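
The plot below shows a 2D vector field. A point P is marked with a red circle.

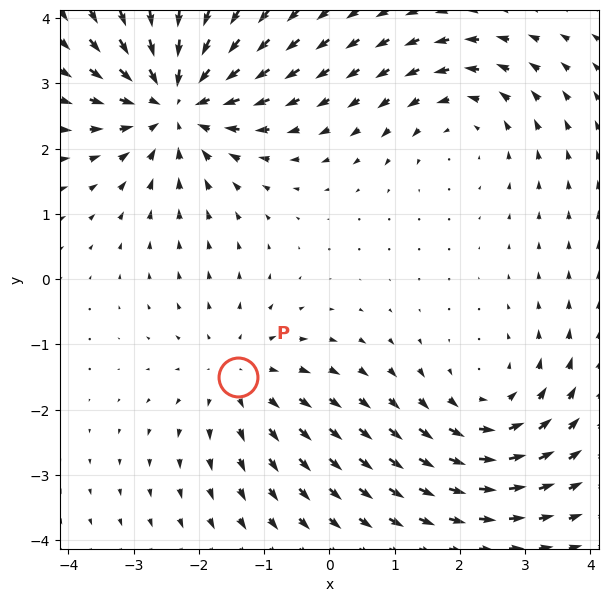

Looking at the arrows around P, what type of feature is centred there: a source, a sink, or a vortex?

source

At P (-1.4, -1.5) the arrows spread outward. Divergence about +3, curl ≈0 — positive divergence with near-zero curl is a source.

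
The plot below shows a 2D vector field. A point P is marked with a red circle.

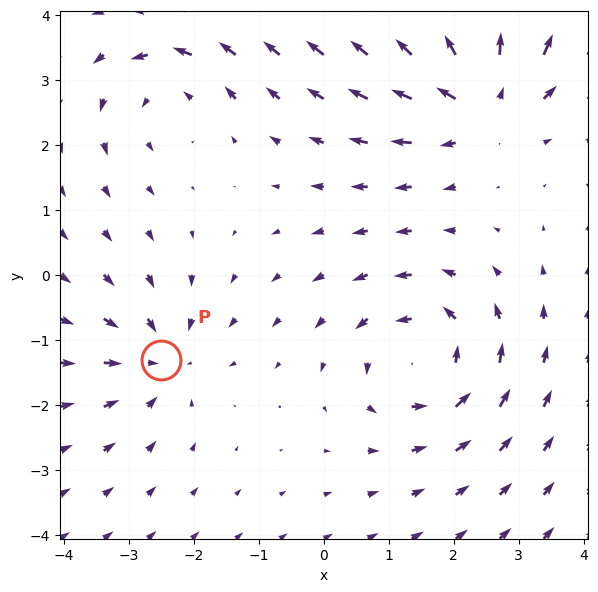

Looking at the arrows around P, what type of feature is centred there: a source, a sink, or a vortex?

sink

At P (-2.5, -1.3) the arrows converge inward. Divergence about -4, curl ≈0 — negative divergence with near-zero curl is a sink.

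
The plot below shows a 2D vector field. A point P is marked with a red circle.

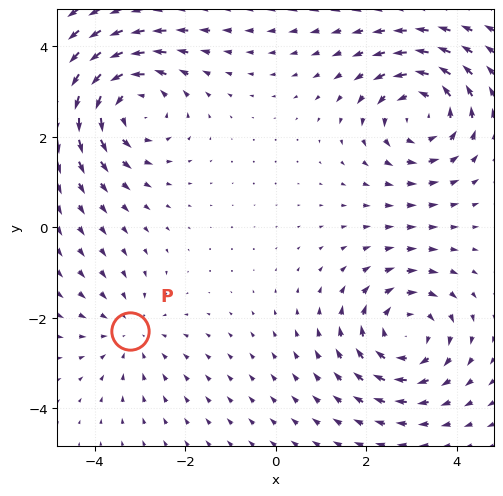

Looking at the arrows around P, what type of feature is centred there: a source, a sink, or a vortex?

sink

At P (-3.2, -2.3) the arrows converge inward. Divergence about -2, curl ≈0 — negative divergence with near-zero curl is a sink.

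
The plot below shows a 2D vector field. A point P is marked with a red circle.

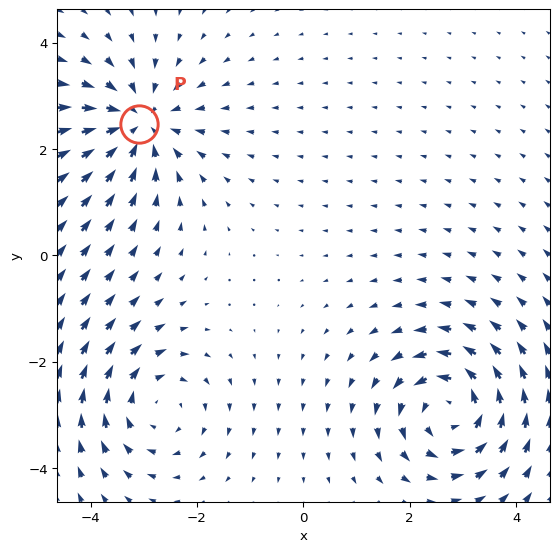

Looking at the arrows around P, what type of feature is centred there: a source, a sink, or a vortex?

At P (-3.1, 2.5) the arrows converge inward. Divergence about -5, curl ≈0 — negative divergence with near-zero curl is a sink.

sink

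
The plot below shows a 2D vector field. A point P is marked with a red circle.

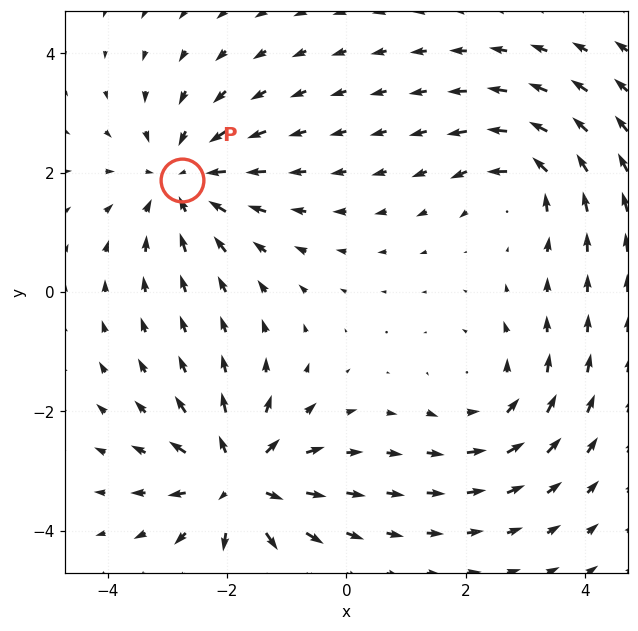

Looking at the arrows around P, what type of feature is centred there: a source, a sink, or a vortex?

At P (-2.8, 1.9) the arrows converge inward. Divergence about -4, curl ≈0 — negative divergence with near-zero curl is a sink.

sink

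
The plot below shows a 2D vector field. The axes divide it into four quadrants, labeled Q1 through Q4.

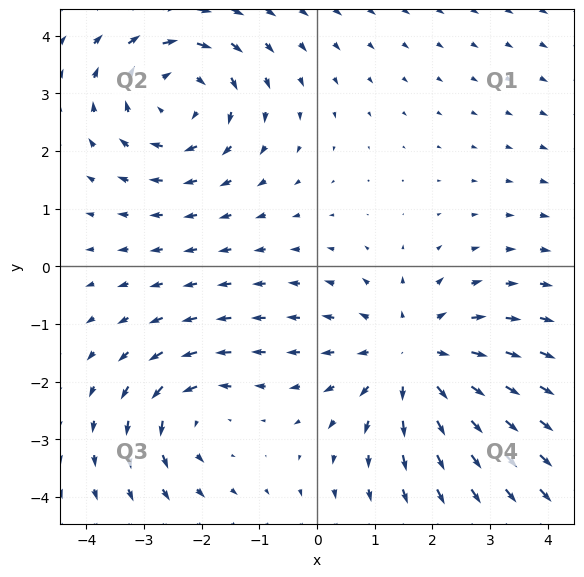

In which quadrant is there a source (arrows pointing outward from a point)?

Q4

The source sits at approximately (1.7, -1.6), which lies in quadrant Q4. The divergence there is about +4, positive as expected for a source.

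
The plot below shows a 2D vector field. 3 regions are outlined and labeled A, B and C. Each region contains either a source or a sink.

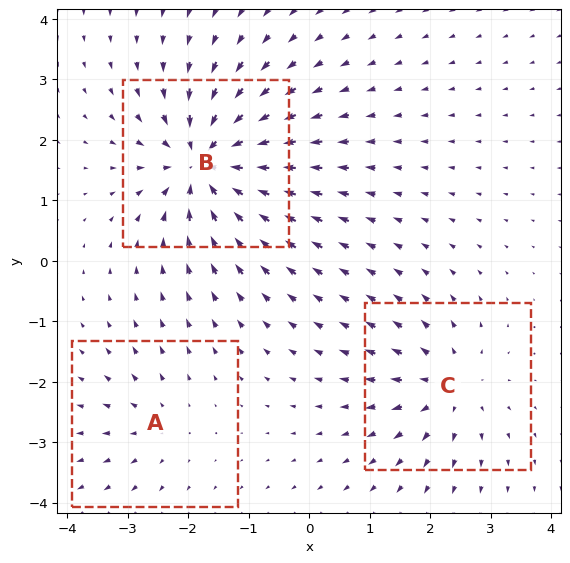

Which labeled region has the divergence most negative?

B

Divergence at each region's feature centre — A: about +2, B: about -6, C: about +4. Region B is most negative.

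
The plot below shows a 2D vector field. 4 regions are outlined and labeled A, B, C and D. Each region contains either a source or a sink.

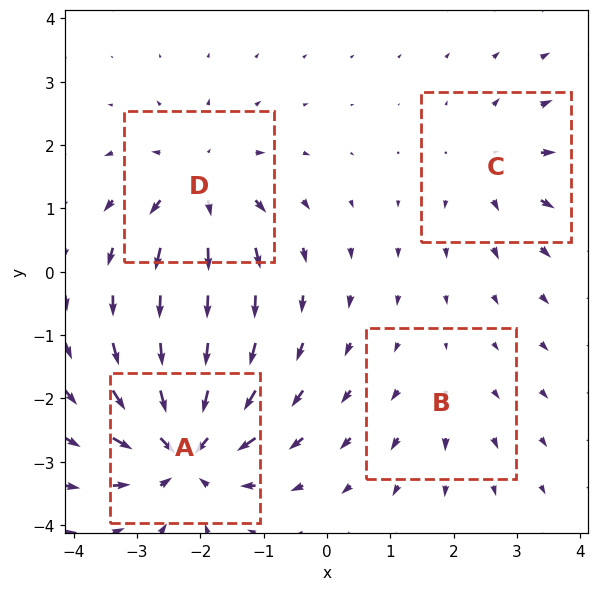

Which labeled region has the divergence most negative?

Divergence at each region's feature centre — A: about -8, B: about +2, C: about +4, D: about +6. Region A is most negative.

A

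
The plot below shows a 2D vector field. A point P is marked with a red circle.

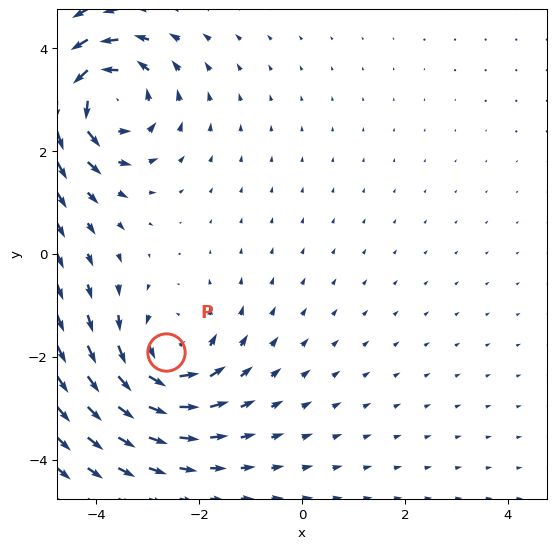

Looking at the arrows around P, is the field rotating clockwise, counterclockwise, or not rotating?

Near P at (-2.6, -1.9) the arrows circulate counterclockwise. The curl (z-component) there is about +4; positive curl means counterclockwise rotation.

counterclockwise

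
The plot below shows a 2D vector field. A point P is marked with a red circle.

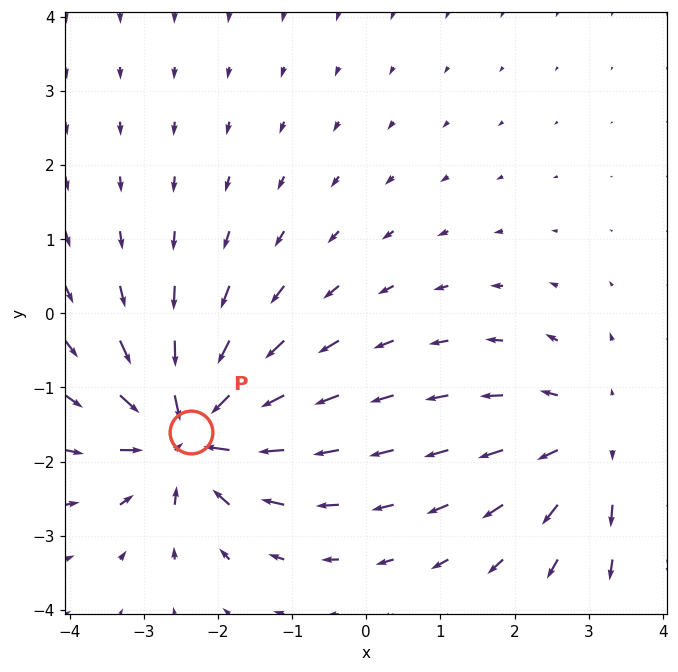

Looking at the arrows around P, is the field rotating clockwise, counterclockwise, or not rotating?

Near P at (-2.4, -1.6) the arrows show no circulation. The curl there is ≈0.

not rotating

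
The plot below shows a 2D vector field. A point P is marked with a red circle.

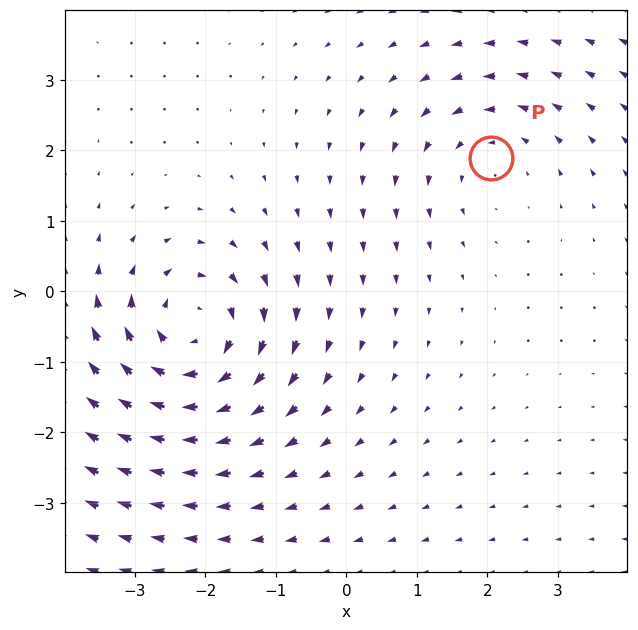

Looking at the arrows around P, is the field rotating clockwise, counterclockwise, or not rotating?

Near P at (2.0, 1.9) the arrows circulate counterclockwise. The curl (z-component) there is about +2; positive curl means counterclockwise rotation.

counterclockwise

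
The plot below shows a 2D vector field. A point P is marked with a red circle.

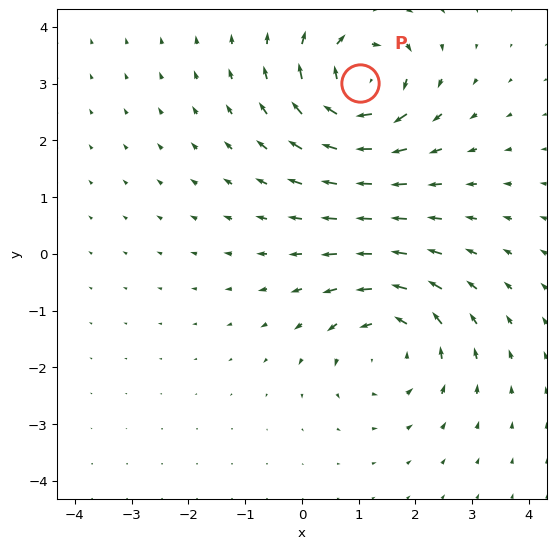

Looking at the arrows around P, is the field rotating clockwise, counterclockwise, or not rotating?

clockwise

Near P at (1.0, 3.0) the arrows circulate clockwise. The curl (z-component) there is about -6; negative curl means clockwise rotation.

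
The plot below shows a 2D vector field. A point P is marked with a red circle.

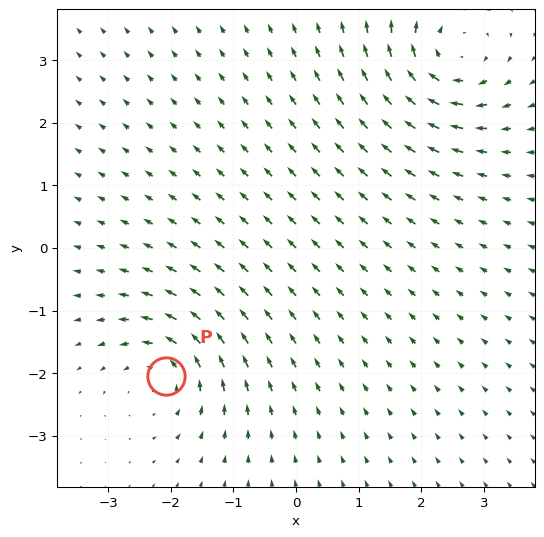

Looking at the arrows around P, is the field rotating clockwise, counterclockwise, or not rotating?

counterclockwise

Near P at (-2.1, -2.0) the arrows circulate counterclockwise. The curl (z-component) there is about +5; positive curl means counterclockwise rotation.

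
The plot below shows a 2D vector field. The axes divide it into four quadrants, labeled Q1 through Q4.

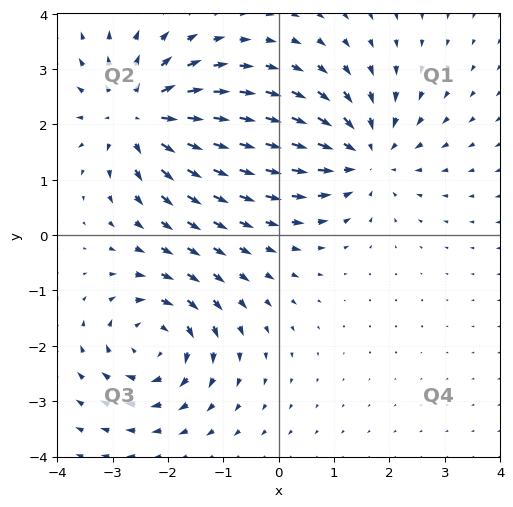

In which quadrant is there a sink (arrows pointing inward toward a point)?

Q1

The sink sits at approximately (1.5, 1.4), which lies in quadrant Q1. The divergence there is about -4, negative as expected for a sink.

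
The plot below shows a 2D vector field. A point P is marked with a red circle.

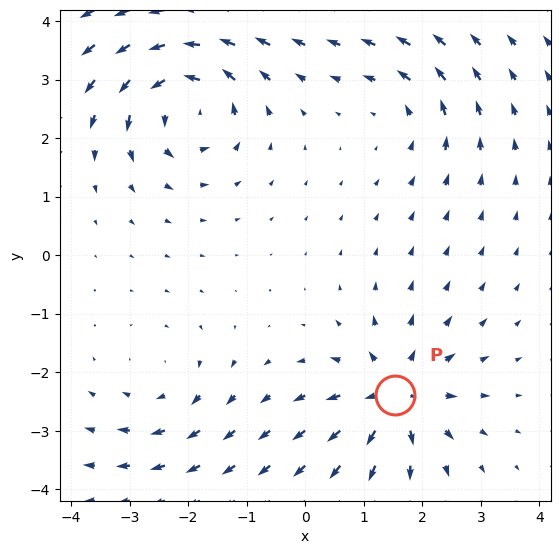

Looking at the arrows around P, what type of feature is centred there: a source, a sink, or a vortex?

At P (1.5, -2.4) the arrows spread outward. Divergence about +6, curl ≈0 — positive divergence with near-zero curl is a source.

source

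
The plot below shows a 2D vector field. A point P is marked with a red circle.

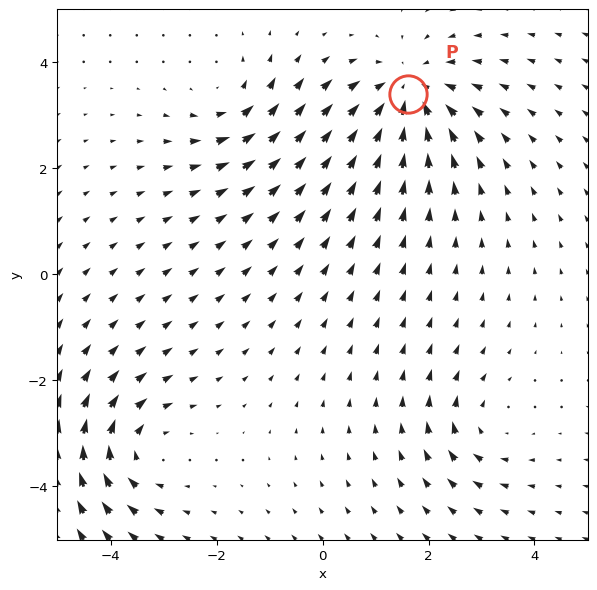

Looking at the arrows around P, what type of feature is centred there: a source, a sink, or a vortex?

sink

At P (1.6, 3.4) the arrows converge inward. Divergence about -4, curl ≈0 — negative divergence with near-zero curl is a sink.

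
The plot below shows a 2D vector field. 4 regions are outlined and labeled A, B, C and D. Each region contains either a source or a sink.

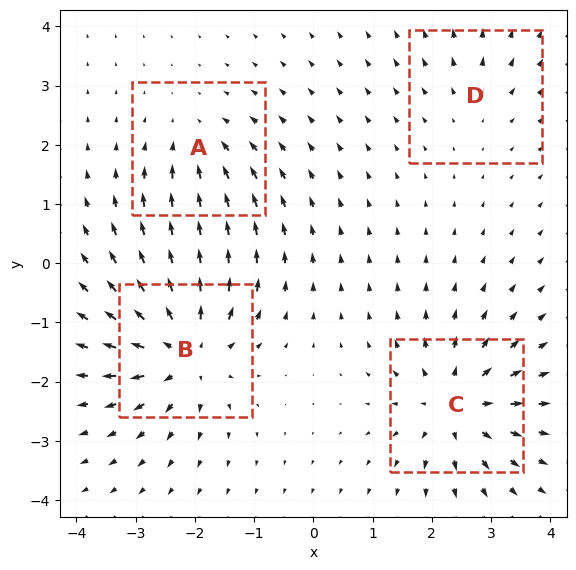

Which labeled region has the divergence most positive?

Divergence at each region's feature centre — A: about -4, B: about +8, C: about +7, D: about +2. Region B is most positive.

B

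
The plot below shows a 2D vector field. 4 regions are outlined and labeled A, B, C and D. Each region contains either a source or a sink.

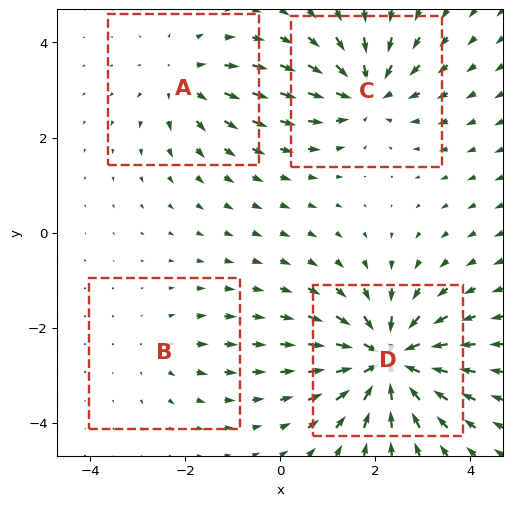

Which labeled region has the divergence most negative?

D

Divergence at each region's feature centre — A: about +4, B: about +2, C: about -5, D: about -8. Region D is most negative.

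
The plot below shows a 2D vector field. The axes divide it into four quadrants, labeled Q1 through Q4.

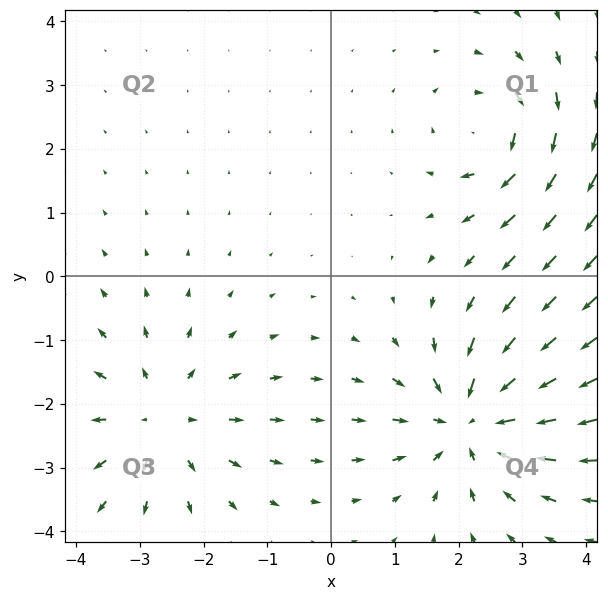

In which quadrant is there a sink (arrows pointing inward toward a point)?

Q4

The sink sits at approximately (2.2, -2.3), which lies in quadrant Q4. The divergence there is about -5, negative as expected for a sink.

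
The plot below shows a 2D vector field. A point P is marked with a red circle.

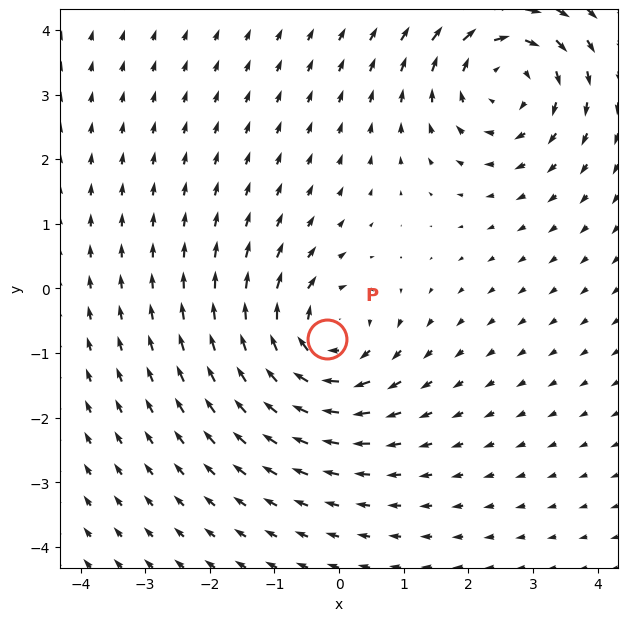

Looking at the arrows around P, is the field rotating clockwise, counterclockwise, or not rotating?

Near P at (-0.2, -0.8) the arrows circulate clockwise. The curl (z-component) there is about -5; negative curl means clockwise rotation.

clockwise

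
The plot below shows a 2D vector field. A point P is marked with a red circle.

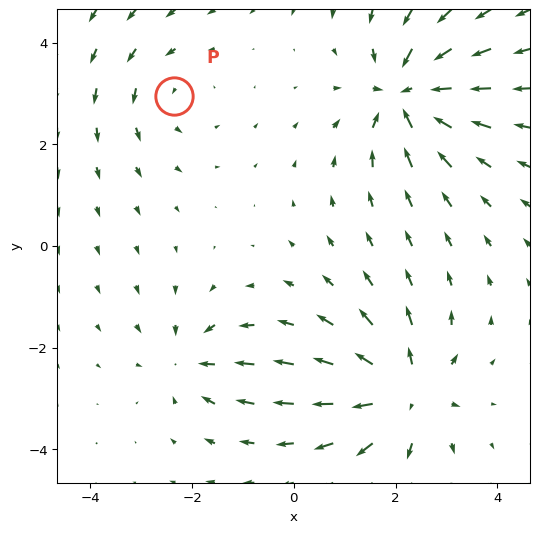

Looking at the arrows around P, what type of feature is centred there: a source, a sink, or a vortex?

At P (-2.4, 3.0) the arrows circulate counterclockwise. Divergence ≈0, curl about +2 — near-zero divergence with nonzero curl is a vortex.

vortex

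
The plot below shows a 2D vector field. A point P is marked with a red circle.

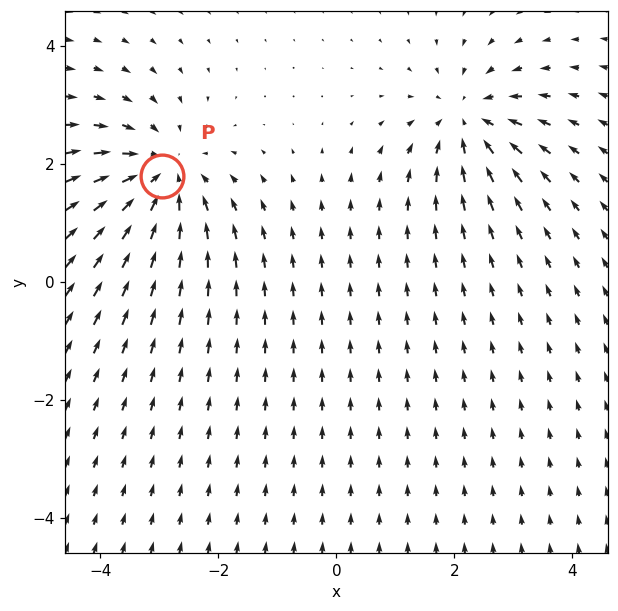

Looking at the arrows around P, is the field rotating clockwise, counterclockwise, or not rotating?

not rotating

Near P at (-3.0, 1.8) the arrows show no circulation. The curl there is ≈0.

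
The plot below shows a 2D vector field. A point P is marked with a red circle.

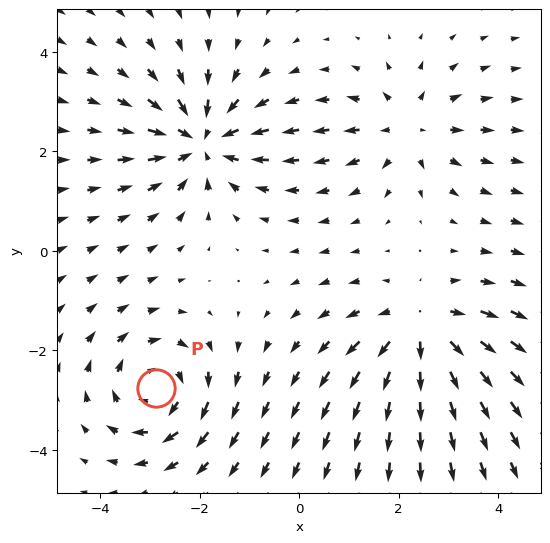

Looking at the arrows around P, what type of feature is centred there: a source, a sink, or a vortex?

vortex

At P (-2.9, -2.8) the arrows circulate clockwise. Divergence ≈0, curl about -4 — near-zero divergence with nonzero curl is a vortex.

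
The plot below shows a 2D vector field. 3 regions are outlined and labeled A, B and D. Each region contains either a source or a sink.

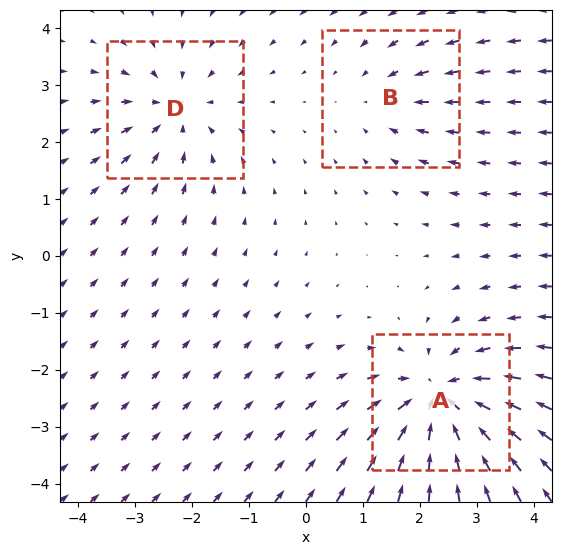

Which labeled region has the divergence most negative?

Divergence at each region's feature centre — A: about -5, B: about -2, D: about -3. Region A is most negative.

A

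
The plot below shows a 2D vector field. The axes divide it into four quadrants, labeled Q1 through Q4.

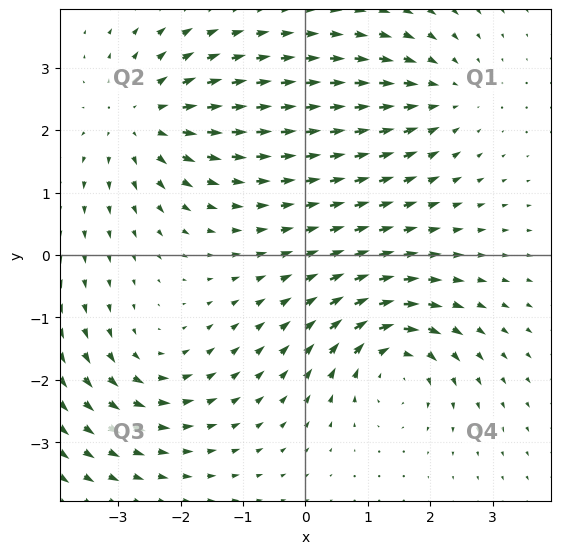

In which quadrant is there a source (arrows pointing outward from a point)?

The source sits at approximately (-2.6, 2.2), which lies in quadrant Q2. The divergence there is about +4, positive as expected for a source.

Q2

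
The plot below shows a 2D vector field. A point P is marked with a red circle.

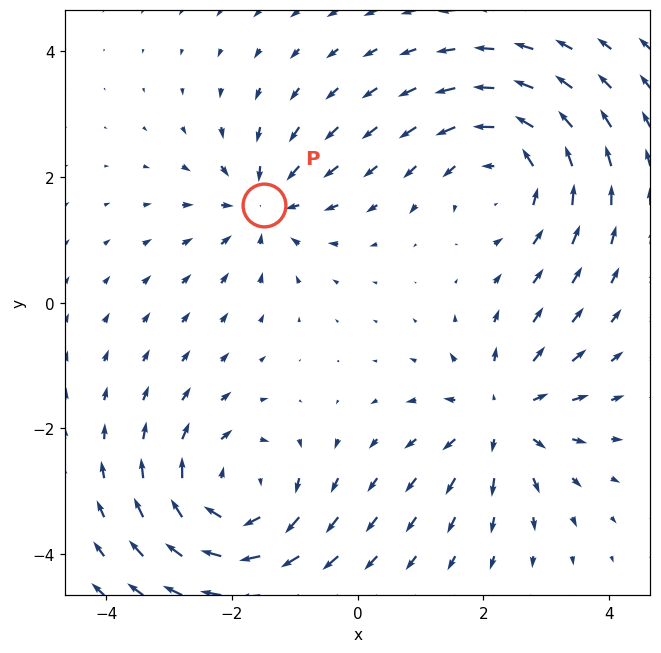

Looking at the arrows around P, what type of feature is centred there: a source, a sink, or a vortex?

At P (-1.5, 1.6) the arrows converge inward. Divergence about -4, curl ≈0 — negative divergence with near-zero curl is a sink.

sink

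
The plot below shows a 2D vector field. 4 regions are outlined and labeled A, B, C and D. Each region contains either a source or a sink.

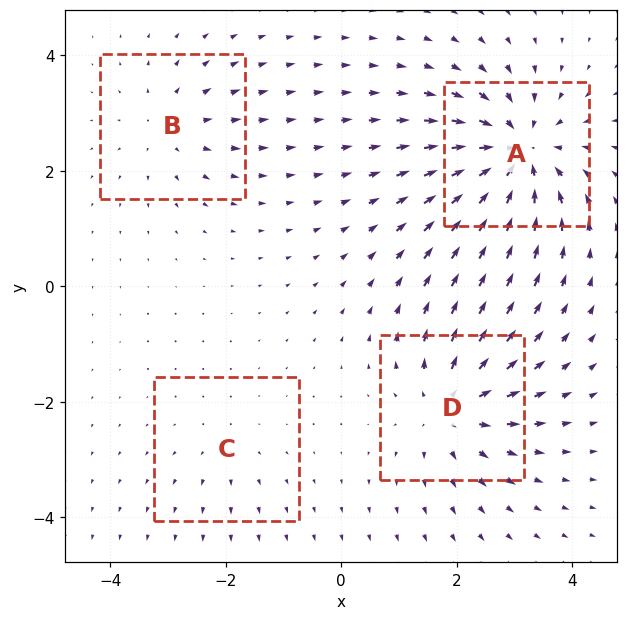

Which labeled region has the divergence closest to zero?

C

Divergence at each region's feature centre — A: about -8, B: about +4, C: about +2, D: about +6. Region C is closest to zero.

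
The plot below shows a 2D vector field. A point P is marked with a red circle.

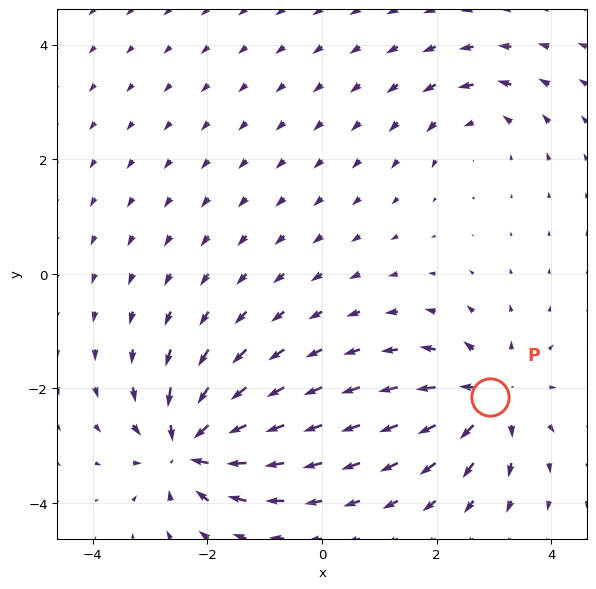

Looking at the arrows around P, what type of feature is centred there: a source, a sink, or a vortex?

source

At P (2.9, -2.2) the arrows spread outward. Divergence about +5, curl ≈0 — positive divergence with near-zero curl is a source.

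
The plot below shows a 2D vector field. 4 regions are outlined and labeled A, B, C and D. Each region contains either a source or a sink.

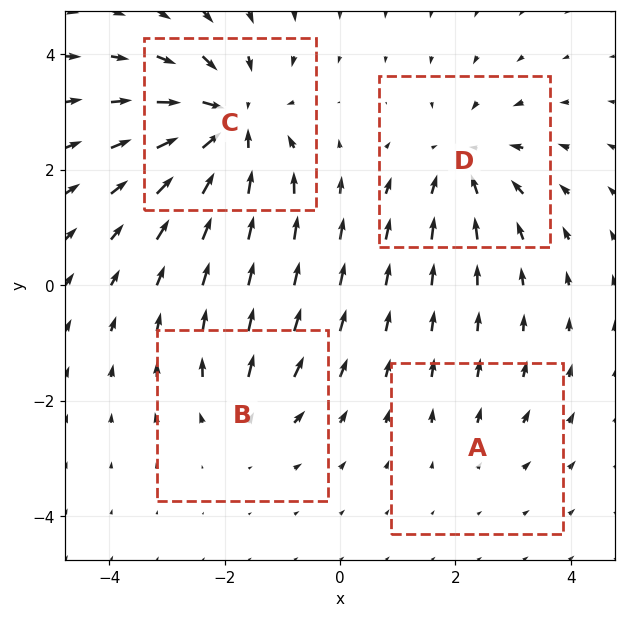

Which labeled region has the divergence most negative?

C

Divergence at each region's feature centre — A: about +2, B: about +3, C: about -7, D: about -5. Region C is most negative.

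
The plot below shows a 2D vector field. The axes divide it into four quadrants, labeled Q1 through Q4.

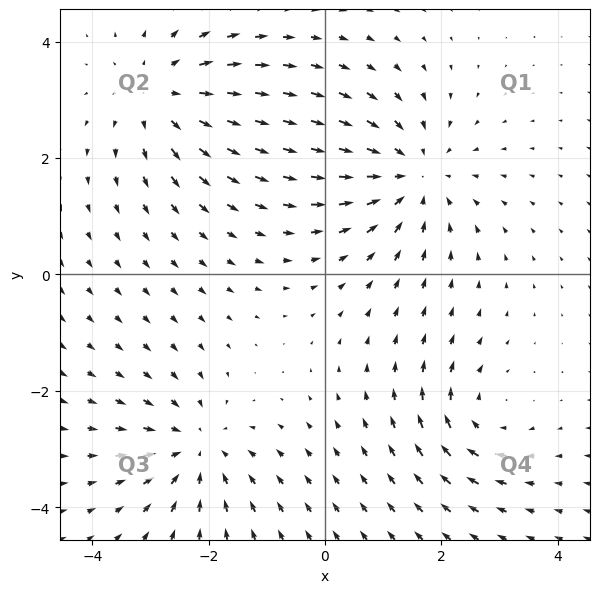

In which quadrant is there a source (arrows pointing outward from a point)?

The source sits at approximately (-2.8, 3.1), which lies in quadrant Q2. The divergence there is about +4, positive as expected for a source.

Q2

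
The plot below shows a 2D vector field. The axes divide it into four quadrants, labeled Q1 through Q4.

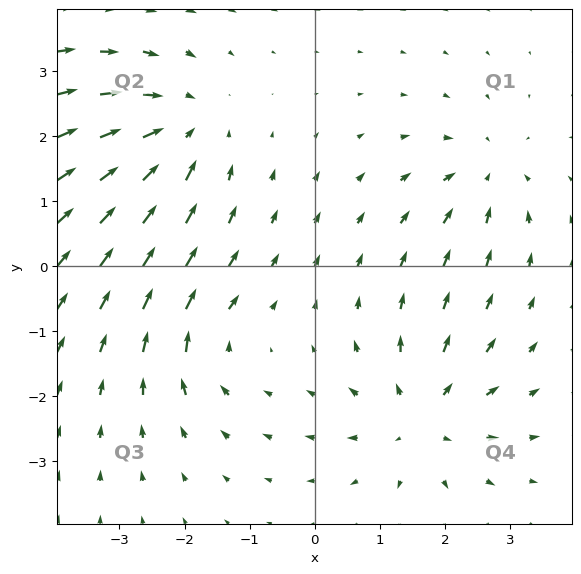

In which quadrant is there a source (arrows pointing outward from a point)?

Q4

The source sits at approximately (1.6, -2.3), which lies in quadrant Q4. The divergence there is about +5, positive as expected for a source.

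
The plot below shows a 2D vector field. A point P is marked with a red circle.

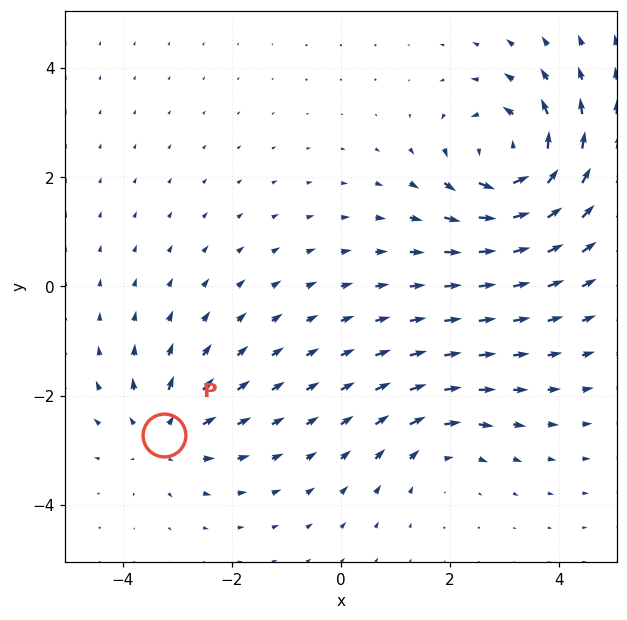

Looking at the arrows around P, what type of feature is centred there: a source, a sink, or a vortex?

source

At P (-3.2, -2.7) the arrows spread outward. Divergence about +3, curl ≈0 — positive divergence with near-zero curl is a source.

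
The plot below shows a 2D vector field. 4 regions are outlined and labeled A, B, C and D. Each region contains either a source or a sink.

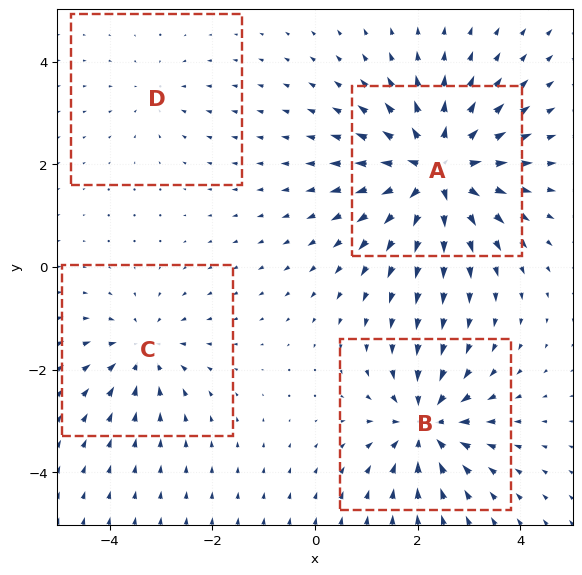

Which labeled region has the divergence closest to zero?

D

Divergence at each region's feature centre — A: about +8, B: about -6, C: about -4, D: about -2. Region D is closest to zero.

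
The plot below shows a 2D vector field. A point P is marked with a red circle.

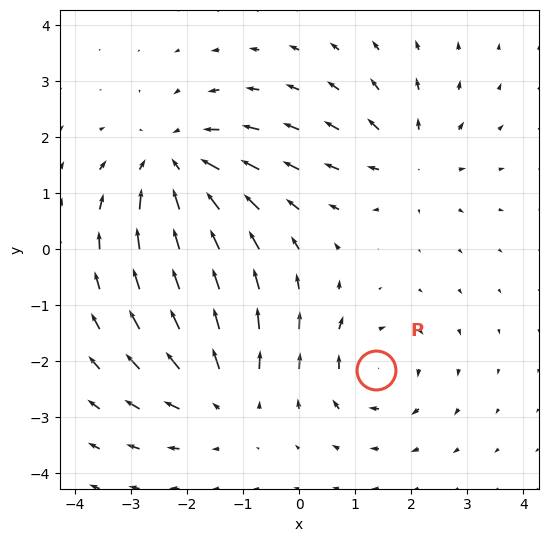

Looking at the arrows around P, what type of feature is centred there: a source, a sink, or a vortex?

vortex

At P (1.4, -2.2) the arrows circulate clockwise. Divergence ≈0, curl about -4 — near-zero divergence with nonzero curl is a vortex.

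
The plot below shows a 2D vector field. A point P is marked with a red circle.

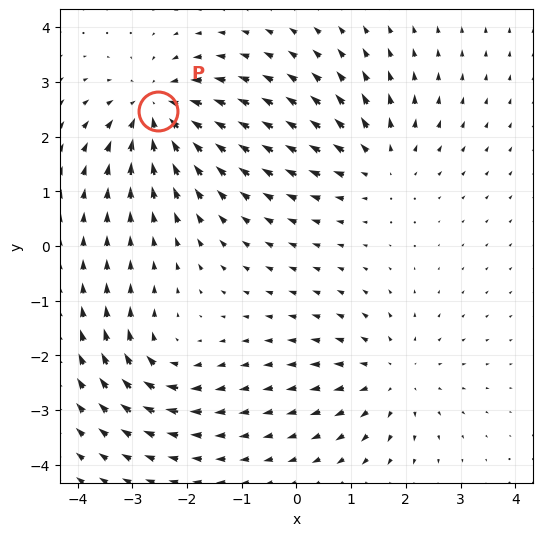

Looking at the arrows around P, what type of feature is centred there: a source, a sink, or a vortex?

sink

At P (-2.5, 2.5) the arrows converge inward. Divergence about -6, curl ≈0 — negative divergence with near-zero curl is a sink.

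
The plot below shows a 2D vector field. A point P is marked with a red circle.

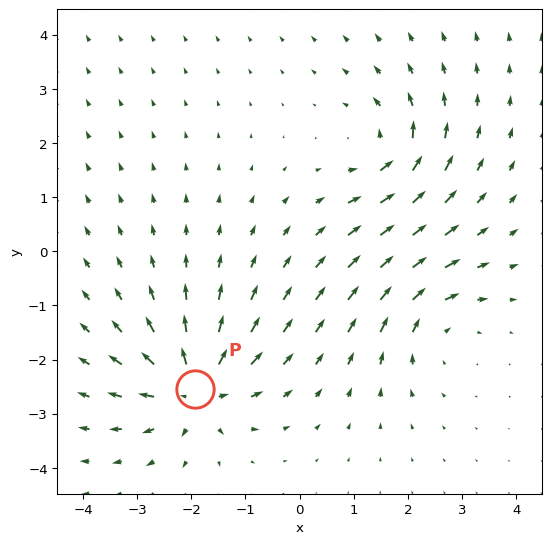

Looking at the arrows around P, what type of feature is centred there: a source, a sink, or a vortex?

source

At P (-1.9, -2.5) the arrows spread outward. Divergence about +6, curl ≈0 — positive divergence with near-zero curl is a source.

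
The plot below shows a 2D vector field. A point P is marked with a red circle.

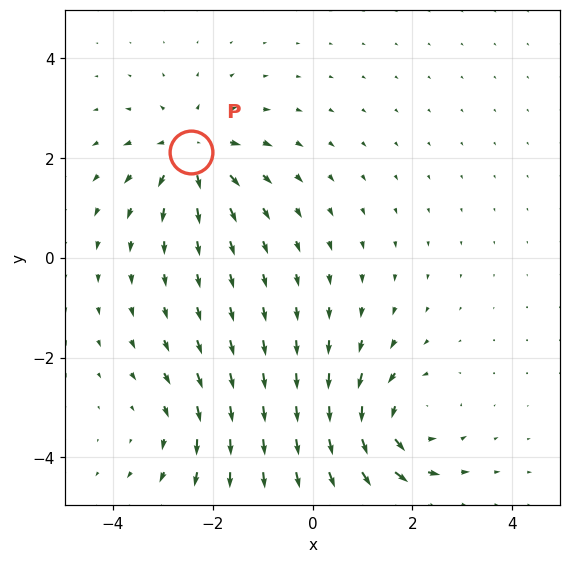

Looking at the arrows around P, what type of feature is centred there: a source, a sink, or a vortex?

source

At P (-2.4, 2.1) the arrows spread outward. Divergence about +4, curl ≈0 — positive divergence with near-zero curl is a source.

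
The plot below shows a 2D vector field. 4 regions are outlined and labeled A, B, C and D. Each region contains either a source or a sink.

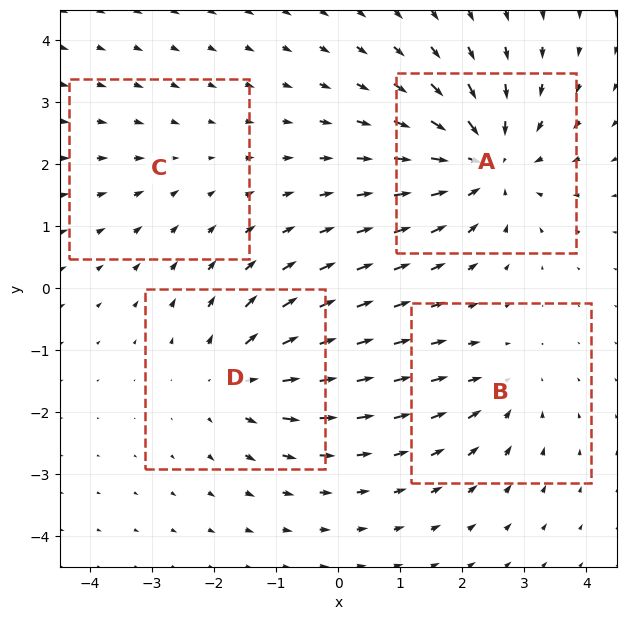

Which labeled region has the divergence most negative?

A

Divergence at each region's feature centre — A: about -6, B: about -3, C: about -2, D: about +5. Region A is most negative.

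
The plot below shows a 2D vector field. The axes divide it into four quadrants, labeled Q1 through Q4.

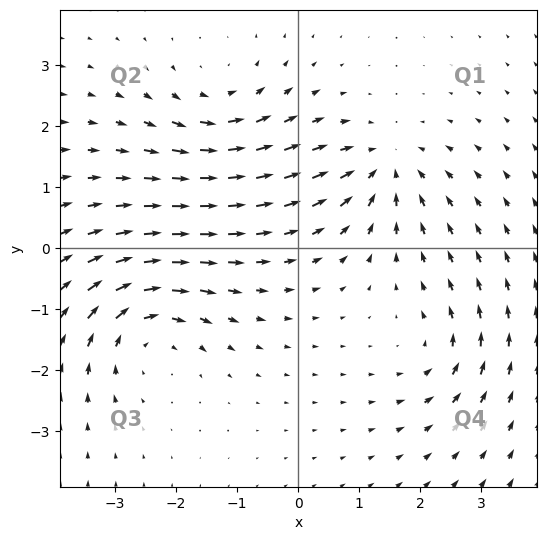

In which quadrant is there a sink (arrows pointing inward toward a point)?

The sink sits at approximately (1.4, 1.3), which lies in quadrant Q1. The divergence there is about -5, negative as expected for a sink.

Q1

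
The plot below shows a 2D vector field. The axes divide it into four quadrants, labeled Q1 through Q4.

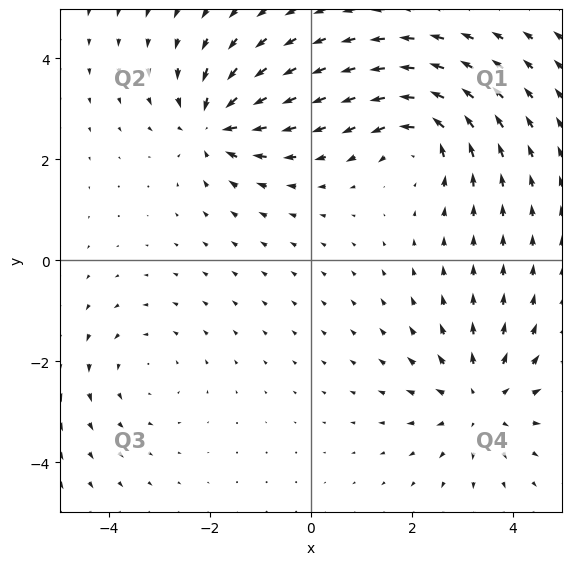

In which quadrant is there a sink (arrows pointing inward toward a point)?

The sink sits at approximately (-1.9, 2.7), which lies in quadrant Q2. The divergence there is about -6, negative as expected for a sink.

Q2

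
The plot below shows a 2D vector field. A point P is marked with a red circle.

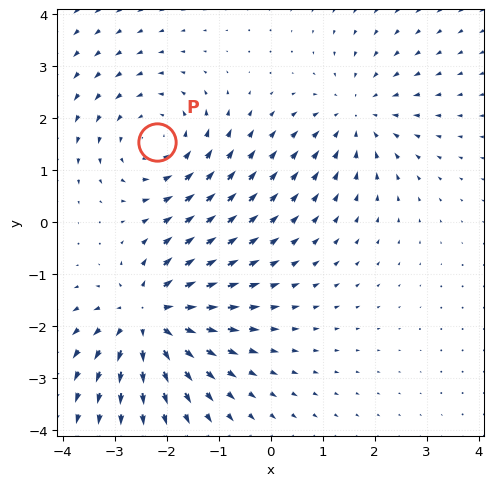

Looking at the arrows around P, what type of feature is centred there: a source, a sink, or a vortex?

vortex

At P (-2.2, 1.5) the arrows circulate counterclockwise. Divergence ≈0, curl about +3 — near-zero divergence with nonzero curl is a vortex.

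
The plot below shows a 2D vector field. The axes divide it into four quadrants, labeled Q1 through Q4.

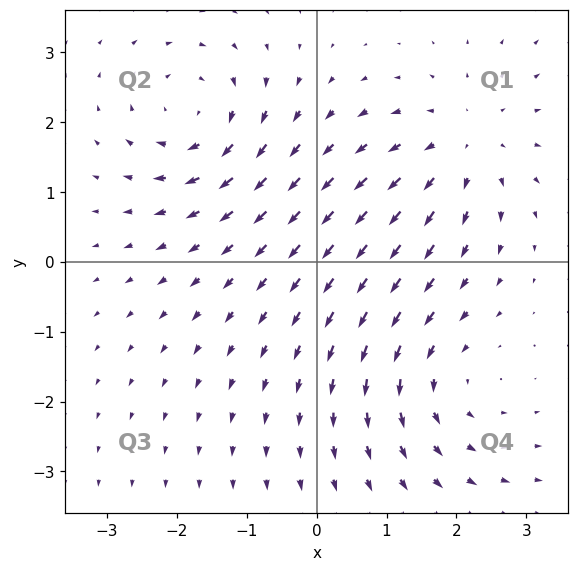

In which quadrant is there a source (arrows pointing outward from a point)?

The source sits at approximately (2.1, 1.7), which lies in quadrant Q1. The divergence there is about +4, positive as expected for a source.

Q1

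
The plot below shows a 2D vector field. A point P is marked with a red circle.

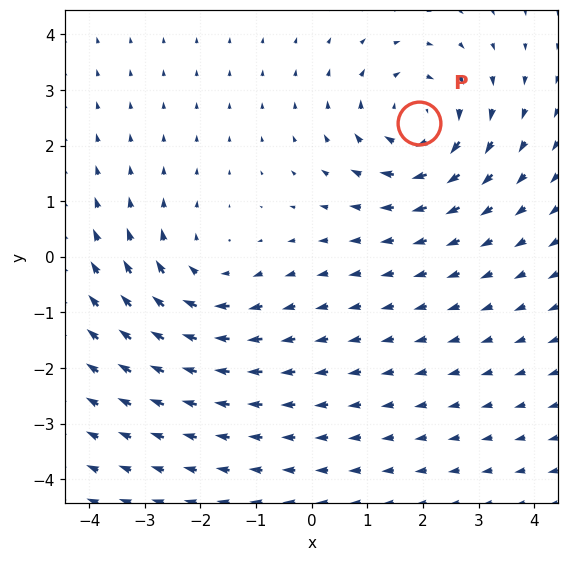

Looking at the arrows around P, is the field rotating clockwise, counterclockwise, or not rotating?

clockwise

Near P at (1.9, 2.4) the arrows circulate clockwise. The curl (z-component) there is about -5; negative curl means clockwise rotation.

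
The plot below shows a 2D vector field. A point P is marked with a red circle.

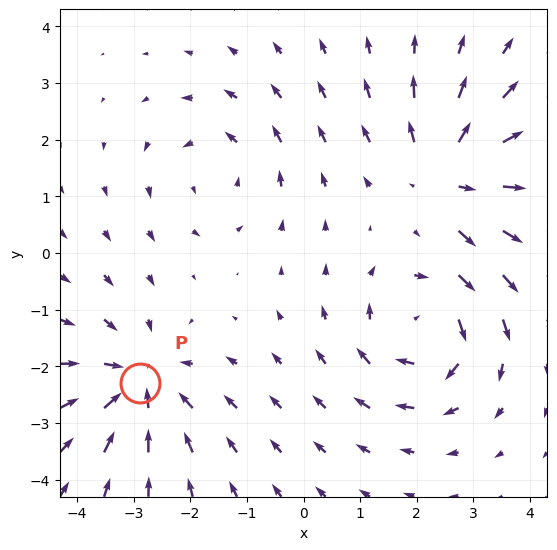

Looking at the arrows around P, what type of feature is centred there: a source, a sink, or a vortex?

At P (-2.9, -2.3) the arrows converge inward. Divergence about -5, curl ≈0 — negative divergence with near-zero curl is a sink.

sink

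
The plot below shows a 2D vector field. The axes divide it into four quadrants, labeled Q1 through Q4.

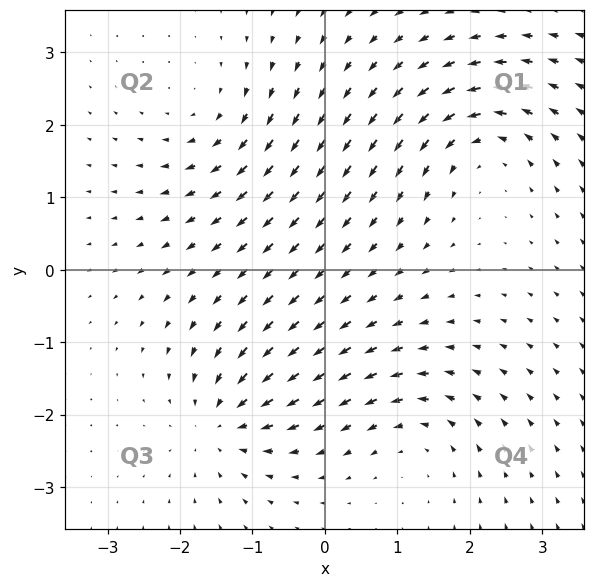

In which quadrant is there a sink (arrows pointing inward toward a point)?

Q3

The sink sits at approximately (-1.4, -2.1), which lies in quadrant Q3. The divergence there is about -4, negative as expected for a sink.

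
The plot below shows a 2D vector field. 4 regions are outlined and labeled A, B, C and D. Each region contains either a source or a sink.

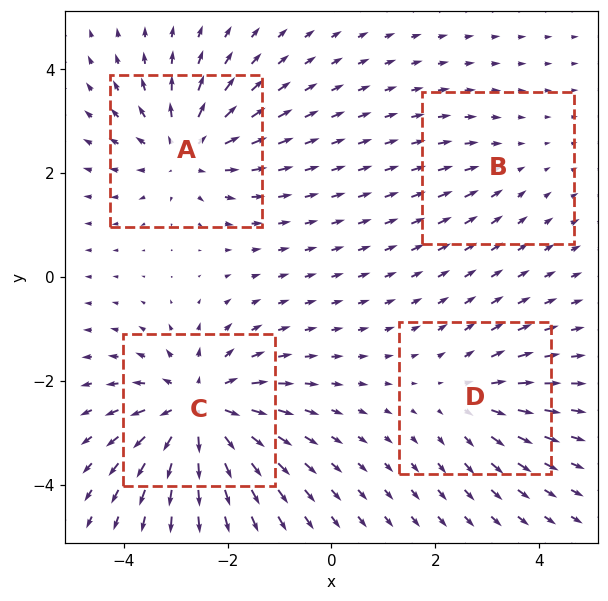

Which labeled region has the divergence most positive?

C

Divergence at each region's feature centre — A: about +5, B: about -2, C: about +7, D: about +3. Region C is most positive.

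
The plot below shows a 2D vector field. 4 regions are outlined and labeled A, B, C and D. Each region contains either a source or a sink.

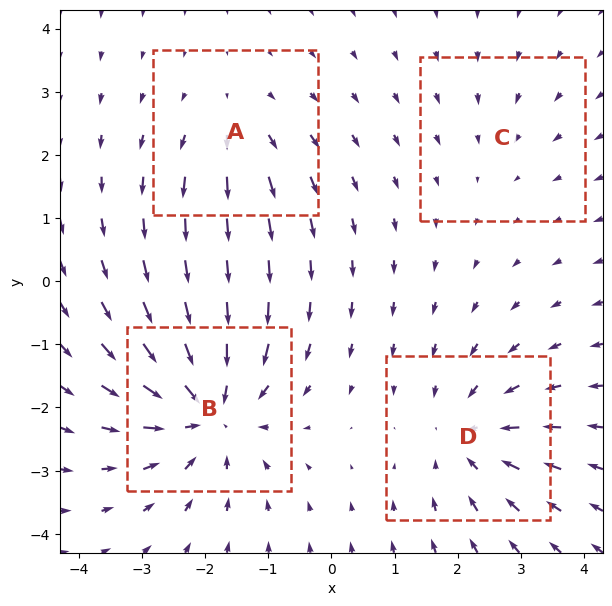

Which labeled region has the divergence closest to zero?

Divergence at each region's feature centre — A: about +3, B: about -7, C: about -2, D: about -5. Region C is closest to zero.

C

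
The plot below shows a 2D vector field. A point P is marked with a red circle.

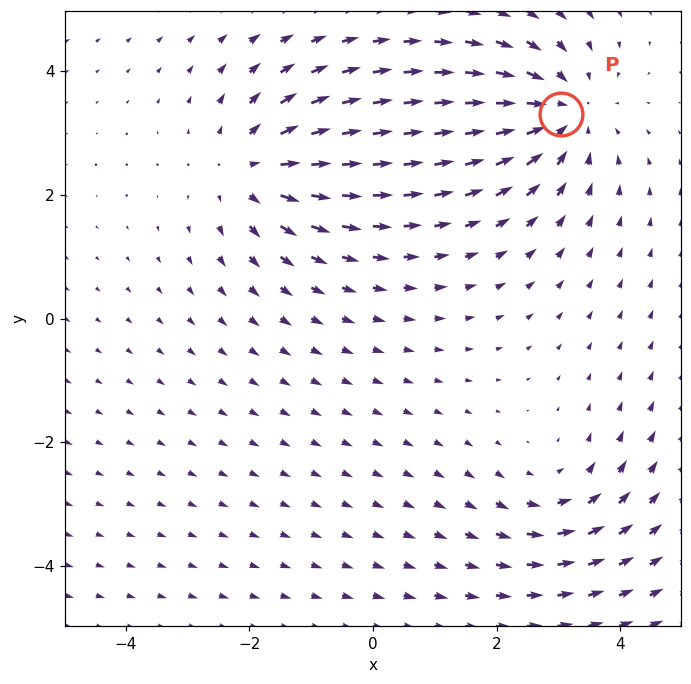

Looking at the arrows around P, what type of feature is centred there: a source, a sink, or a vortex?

At P (3.0, 3.3) the arrows converge inward. Divergence about -4, curl ≈0 — negative divergence with near-zero curl is a sink.

sink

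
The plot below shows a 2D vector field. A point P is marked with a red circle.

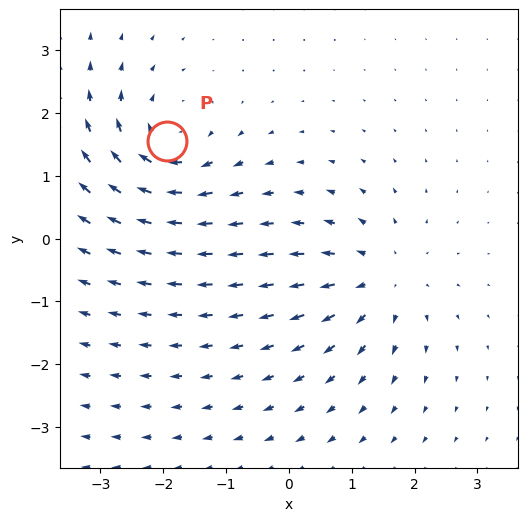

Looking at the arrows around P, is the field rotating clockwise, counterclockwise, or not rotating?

clockwise

Near P at (-1.9, 1.6) the arrows circulate clockwise. The curl (z-component) there is about -5; negative curl means clockwise rotation.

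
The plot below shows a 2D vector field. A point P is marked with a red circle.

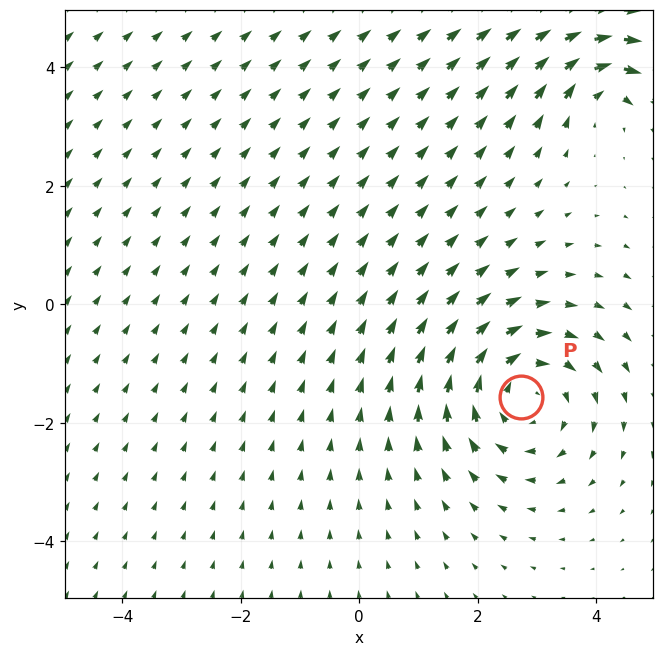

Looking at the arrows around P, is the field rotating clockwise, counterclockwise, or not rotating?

clockwise

Near P at (2.7, -1.6) the arrows circulate clockwise. The curl (z-component) there is about -4; negative curl means clockwise rotation.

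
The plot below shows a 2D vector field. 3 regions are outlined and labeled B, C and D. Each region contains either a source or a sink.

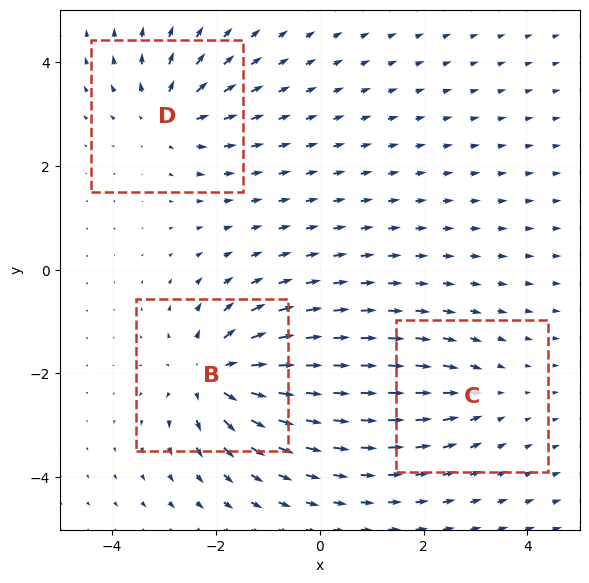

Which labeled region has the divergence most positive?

Divergence at each region's feature centre — B: about +6, C: about -2, D: about +4. Region B is most positive.

B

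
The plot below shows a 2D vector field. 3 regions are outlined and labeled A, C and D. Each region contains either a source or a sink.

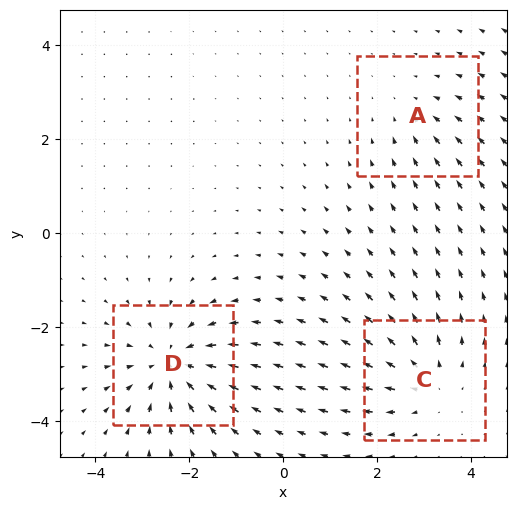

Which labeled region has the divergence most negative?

Divergence at each region's feature centre — A: about -2, C: about +3, D: about -5. Region D is most negative.

D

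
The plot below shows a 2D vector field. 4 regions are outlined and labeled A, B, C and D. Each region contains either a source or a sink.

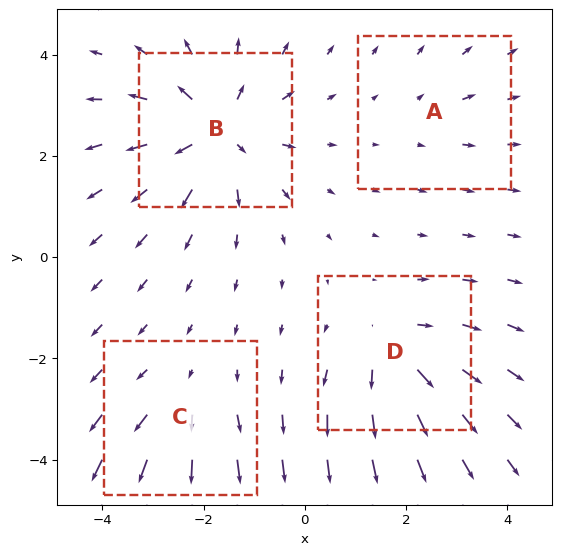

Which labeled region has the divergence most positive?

Divergence at each region's feature centre — A: about +2, B: about +7, C: about +3, D: about +5. Region B is most positive.

B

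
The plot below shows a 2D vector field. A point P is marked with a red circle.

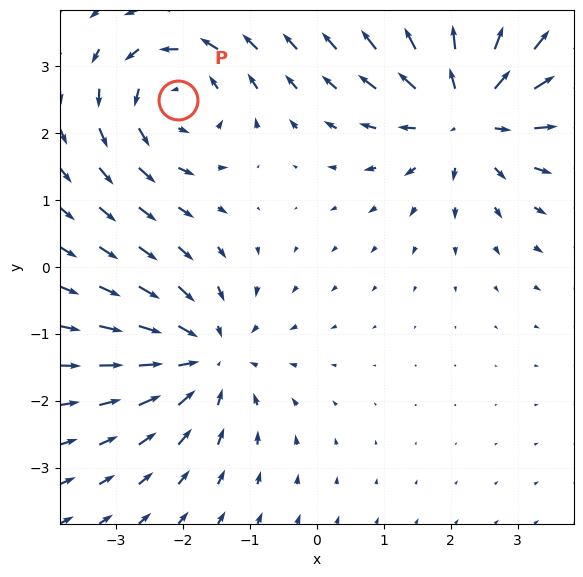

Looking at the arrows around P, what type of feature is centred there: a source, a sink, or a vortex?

At P (-2.1, 2.5) the arrows circulate counterclockwise. Divergence ≈0, curl about +3 — near-zero divergence with nonzero curl is a vortex.

vortex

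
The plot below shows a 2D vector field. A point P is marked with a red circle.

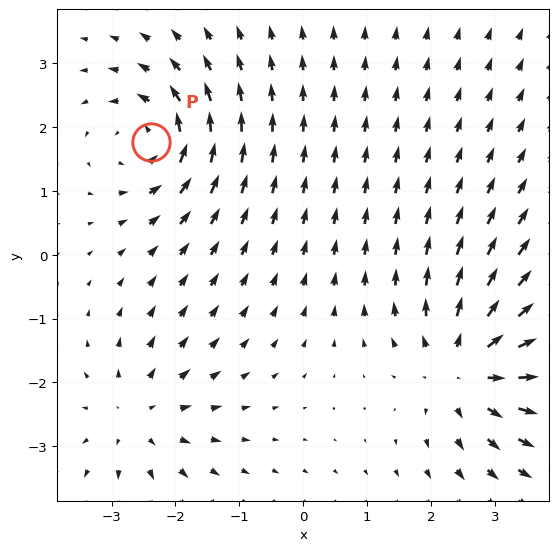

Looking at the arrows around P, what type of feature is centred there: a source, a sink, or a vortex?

At P (-2.4, 1.8) the arrows circulate counterclockwise. Divergence ≈0, curl about +4 — near-zero divergence with nonzero curl is a vortex.

vortex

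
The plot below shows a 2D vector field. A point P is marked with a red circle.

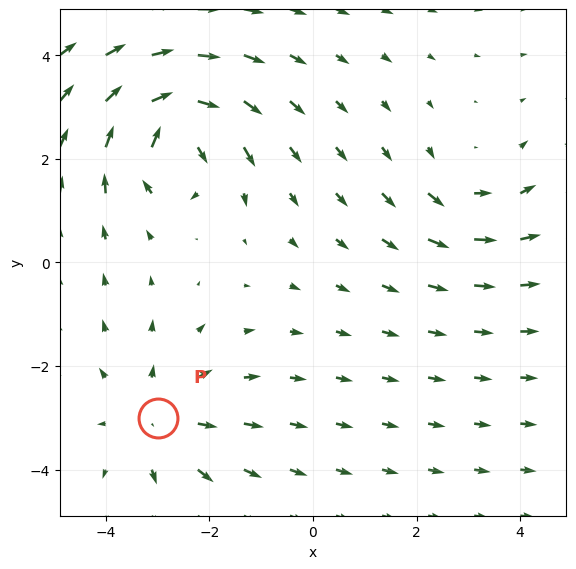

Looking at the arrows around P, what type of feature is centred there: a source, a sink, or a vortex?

At P (-3.0, -3.0) the arrows spread outward. Divergence about +3, curl ≈0 — positive divergence with near-zero curl is a source.

source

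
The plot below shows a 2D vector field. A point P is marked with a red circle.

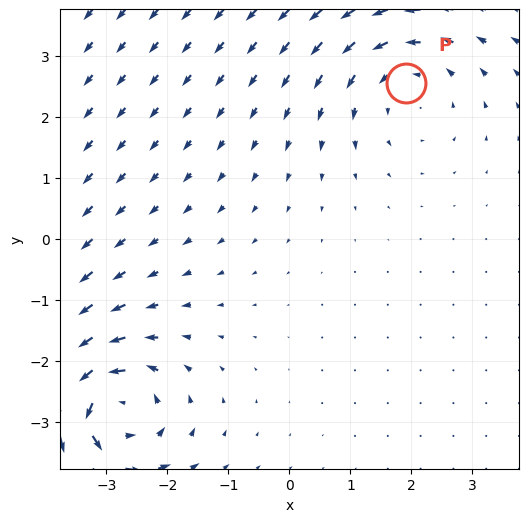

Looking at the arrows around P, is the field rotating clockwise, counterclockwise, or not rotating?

Near P at (1.9, 2.6) the arrows circulate counterclockwise. The curl (z-component) there is about +2; positive curl means counterclockwise rotation.

counterclockwise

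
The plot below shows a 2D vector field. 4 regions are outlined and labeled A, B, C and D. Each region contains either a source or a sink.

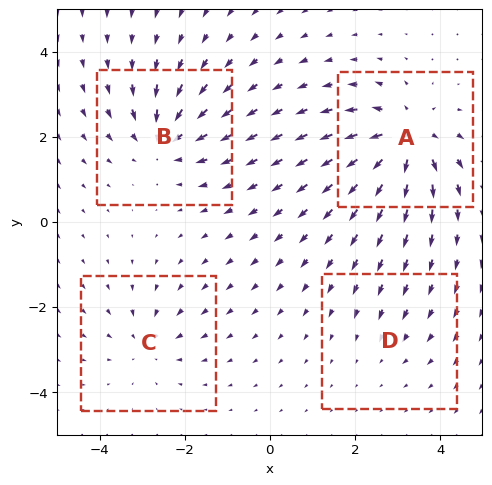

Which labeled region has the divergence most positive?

A

Divergence at each region's feature centre — A: about +7, B: about -5, C: about -4, D: about -2. Region A is most positive.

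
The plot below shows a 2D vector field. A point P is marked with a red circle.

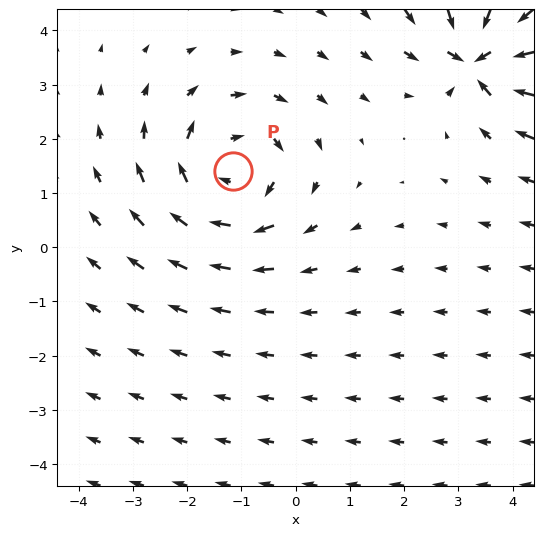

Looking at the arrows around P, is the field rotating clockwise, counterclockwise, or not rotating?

Near P at (-1.2, 1.4) the arrows circulate clockwise. The curl (z-component) there is about -5; negative curl means clockwise rotation.

clockwise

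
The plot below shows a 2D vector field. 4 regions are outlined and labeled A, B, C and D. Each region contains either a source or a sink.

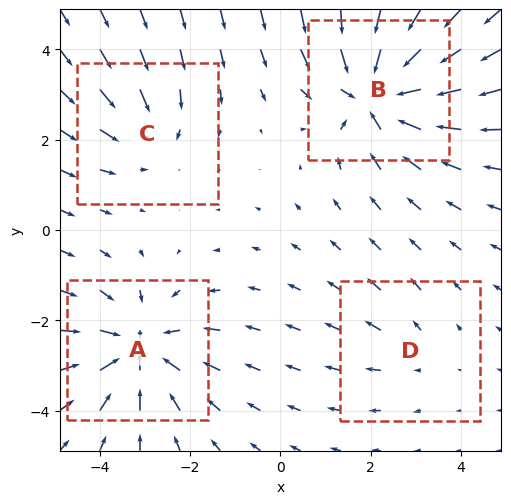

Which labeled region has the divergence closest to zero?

Divergence at each region's feature centre — A: about -5, B: about -6, C: about -3, D: about +2. Region D is closest to zero.

D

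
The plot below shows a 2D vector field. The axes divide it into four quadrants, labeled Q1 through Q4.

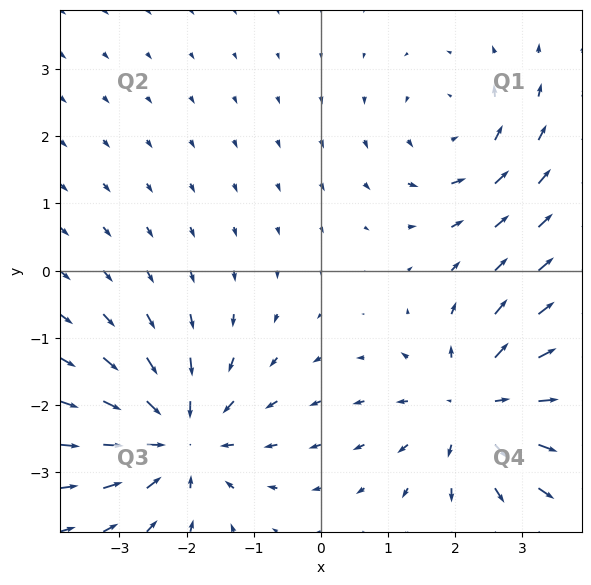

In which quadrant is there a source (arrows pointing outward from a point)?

The source sits at approximately (2.3, -2.0), which lies in quadrant Q4. The divergence there is about +4, positive as expected for a source.

Q4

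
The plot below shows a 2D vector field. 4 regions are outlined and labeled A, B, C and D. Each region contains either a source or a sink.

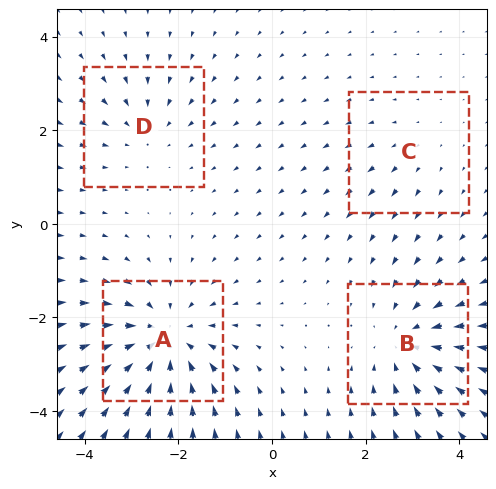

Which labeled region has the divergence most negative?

A

Divergence at each region's feature centre — A: about -6, B: about -5, C: about +2, D: about -3. Region A is most negative.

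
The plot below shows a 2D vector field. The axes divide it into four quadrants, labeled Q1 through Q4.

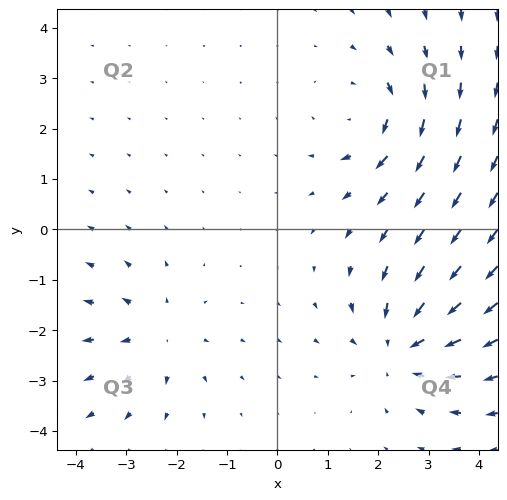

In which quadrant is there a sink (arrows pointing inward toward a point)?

The sink sits at approximately (2.5, -2.3), which lies in quadrant Q4. The divergence there is about -4, negative as expected for a sink.

Q4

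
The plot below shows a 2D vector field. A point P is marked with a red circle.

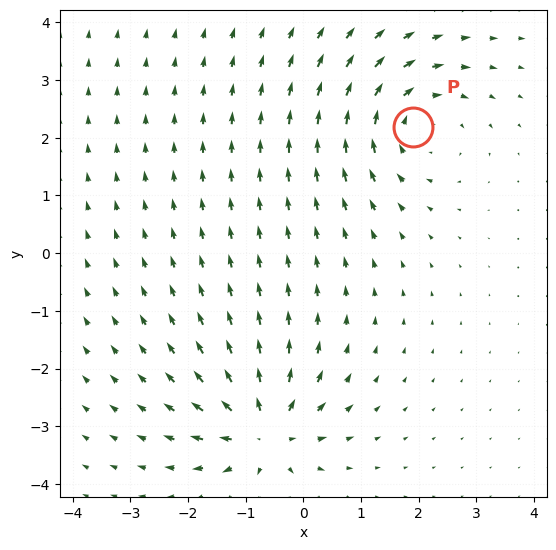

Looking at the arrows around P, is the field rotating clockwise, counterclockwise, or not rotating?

Near P at (1.9, 2.2) the arrows circulate clockwise. The curl (z-component) there is about -4; negative curl means clockwise rotation.

clockwise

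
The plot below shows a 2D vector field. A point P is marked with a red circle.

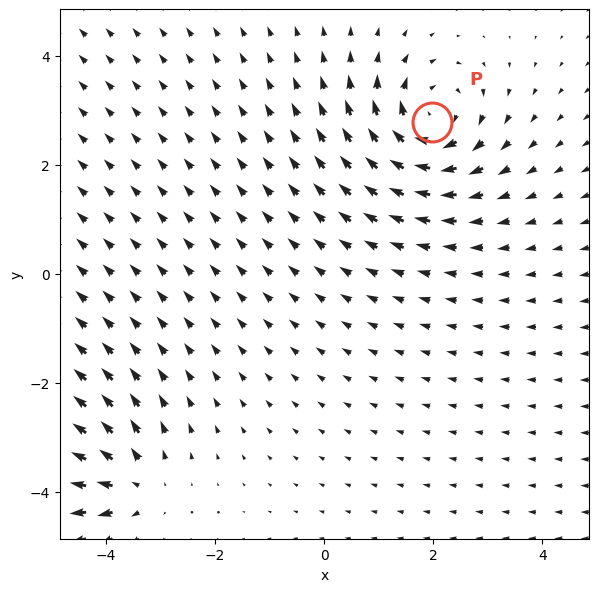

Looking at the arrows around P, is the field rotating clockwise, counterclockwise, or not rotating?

Near P at (2.0, 2.8) the arrows circulate clockwise. The curl (z-component) there is about -5; negative curl means clockwise rotation.

clockwise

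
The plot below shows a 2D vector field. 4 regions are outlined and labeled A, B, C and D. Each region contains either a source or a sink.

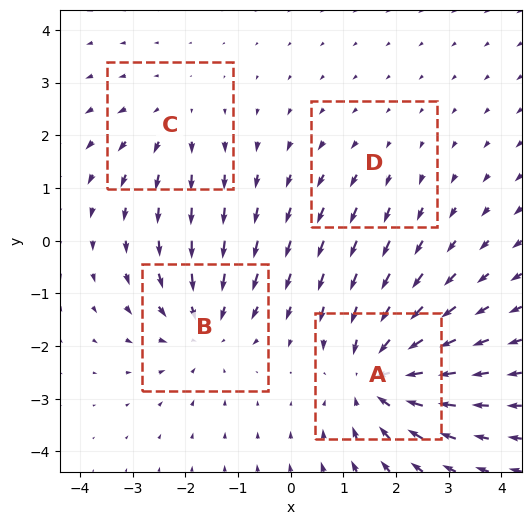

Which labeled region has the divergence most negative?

A

Divergence at each region's feature centre — A: about -6, B: about -4, C: about +3, D: about +2. Region A is most negative.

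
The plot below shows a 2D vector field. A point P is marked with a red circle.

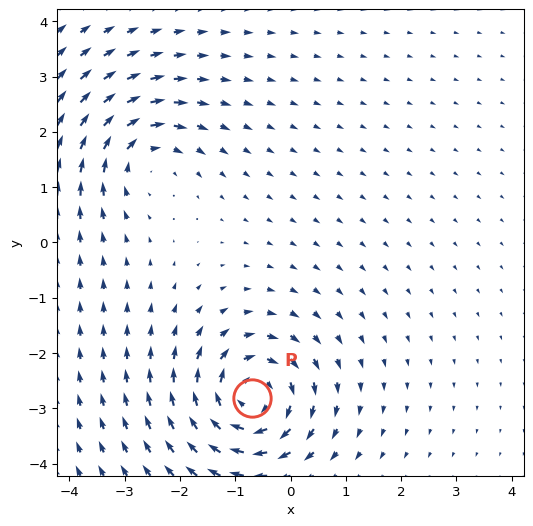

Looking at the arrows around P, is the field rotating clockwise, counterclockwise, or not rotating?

Near P at (-0.7, -2.8) the arrows circulate clockwise. The curl (z-component) there is about -6; negative curl means clockwise rotation.

clockwise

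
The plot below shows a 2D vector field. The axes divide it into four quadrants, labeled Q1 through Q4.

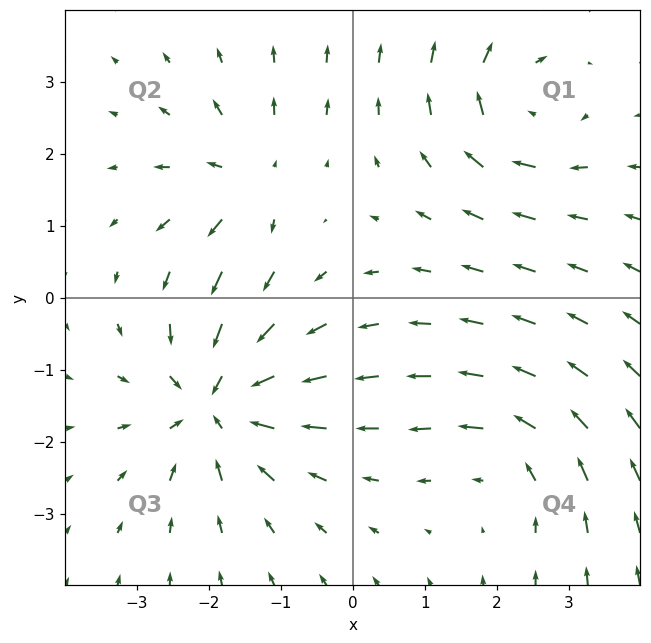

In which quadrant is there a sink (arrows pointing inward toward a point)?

Q3

The sink sits at approximately (-1.9, -1.5), which lies in quadrant Q3. The divergence there is about -6, negative as expected for a sink.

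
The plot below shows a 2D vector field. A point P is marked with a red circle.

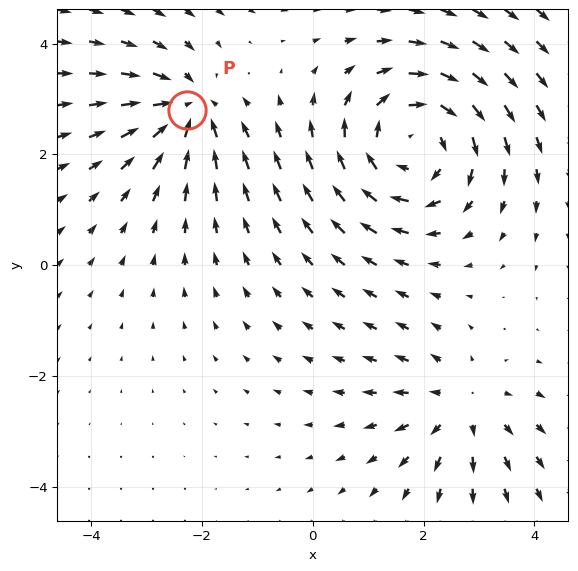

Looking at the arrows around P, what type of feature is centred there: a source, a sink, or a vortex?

At P (-2.3, 2.8) the arrows converge inward. Divergence about -4, curl ≈0 — negative divergence with near-zero curl is a sink.

sink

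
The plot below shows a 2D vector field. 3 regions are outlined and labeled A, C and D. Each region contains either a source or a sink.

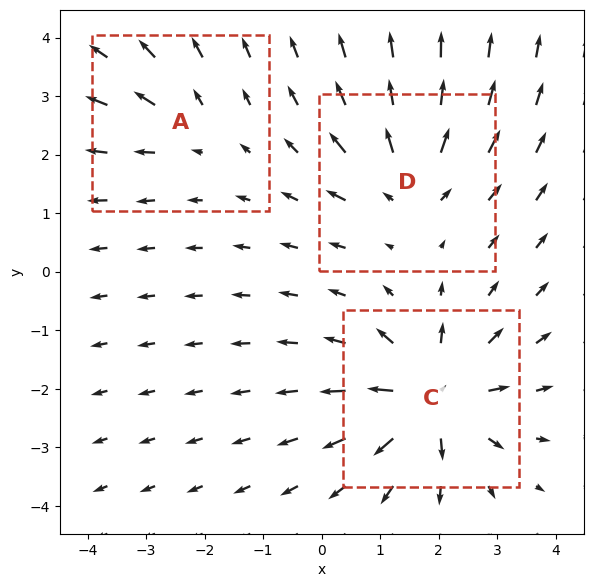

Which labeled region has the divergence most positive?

Divergence at each region's feature centre — A: about +3, C: about +7, D: about +4. Region C is most positive.

C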